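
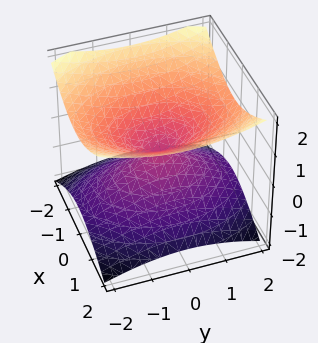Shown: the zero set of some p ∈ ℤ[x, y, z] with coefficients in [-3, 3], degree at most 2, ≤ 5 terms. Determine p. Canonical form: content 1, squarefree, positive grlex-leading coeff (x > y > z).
deg p = 2. Two nappes meeting at a single point; a quadric.
Symmetries: it's symmetric under z → −z, forcing even powers of z; it's symmetric under y → −y, forcing even powers of y; mirror symmetry x ↦ −x ⇒ only even powers of x.
Checking where it meets the axes: it crosses the x-axis at the gridline x = 0; it crosses the y-axis at the gridline y = 0.
Matching integer coefficients to the picture gives p.

2*x^2 + y^2 - 3*z^2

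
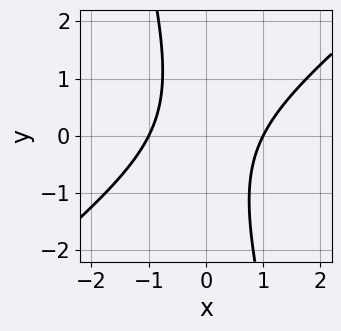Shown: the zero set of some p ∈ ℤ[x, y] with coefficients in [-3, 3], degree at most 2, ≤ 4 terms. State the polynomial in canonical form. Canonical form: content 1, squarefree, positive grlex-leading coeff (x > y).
3*x^2 - 3*x*y - y^2 - 3

1. Degree: no degree-1 curve has this shape, so deg p = 2.
2. Observable constraints: among the integer gridlines, it crosses the x-axis at x ∈ {-1, 1}; it misses every integer gridline on the y-axis.
3. Assembling these constraints gives the stated polynomial.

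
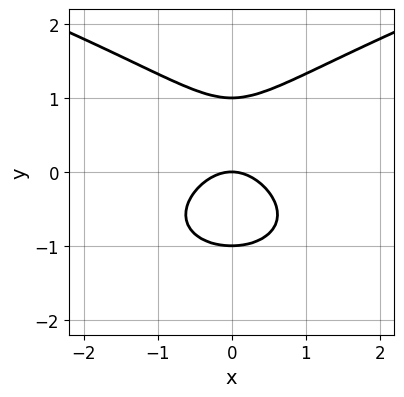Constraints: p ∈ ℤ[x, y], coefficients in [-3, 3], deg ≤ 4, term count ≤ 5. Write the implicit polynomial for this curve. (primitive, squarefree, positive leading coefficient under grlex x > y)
First, deg p = 3.
Next, symmetries: mirror symmetry x ↦ −x ⇒ only even powers of x.
Then, from the axis intercepts and sections: one x-axis crossing is at x = 0; among the integer gridlines, it crosses the y-axis at y ∈ {-1, 0, 1}.
Finally, together with the visible shape, these determine p as stated.

y^3 - x^2 - y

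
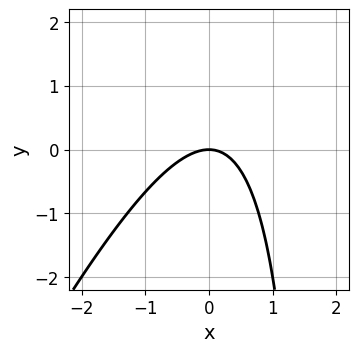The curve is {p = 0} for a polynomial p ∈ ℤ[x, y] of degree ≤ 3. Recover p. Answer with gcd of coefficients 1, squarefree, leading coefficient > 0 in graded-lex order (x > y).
2*x^2 - x*y + 2*y

First, degree: no degree-1 curve has this shape, so deg p = 2.
Then, against the integer gridlines: one x-axis crossing is at x = 0; one y-axis crossing is at y = 0.
Finally, the integer polynomial consistent with all of this is the stated p.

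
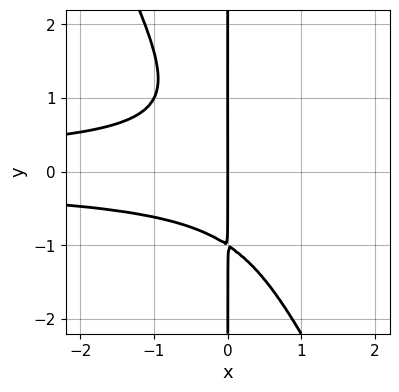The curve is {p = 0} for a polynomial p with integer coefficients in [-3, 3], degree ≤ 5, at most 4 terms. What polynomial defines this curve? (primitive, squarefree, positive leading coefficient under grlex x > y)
(a) deg p = 4. A generic line meets the curve in up to 4 points.
(b) From the axis intercepts and sections: it crosses the x-axis at the gridline x = 0; the visible y-axis segment lies entirely on the curve.
(c) The integer polynomial consistent with all of this is the stated p.

2*x^2*y^2 + x*y^3 + x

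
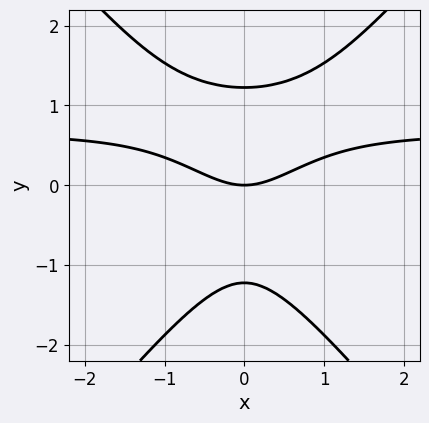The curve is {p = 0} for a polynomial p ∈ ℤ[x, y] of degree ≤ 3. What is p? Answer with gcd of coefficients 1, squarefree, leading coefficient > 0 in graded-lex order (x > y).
3*x^2*y - 2*y^3 - 2*x^2 + 3*y

(a) Degree: the shape is more complex than any degree-2 curve, so deg p = 3.
(b) Symmetries: mirror symmetry x ↦ −x ⇒ only even powers of x.
(c) Against the integer gridlines: it crosses the y-axis at the gridline y = 0; one x-axis crossing is at x = 0.
(d) Together with the visible shape, these determine p as stated.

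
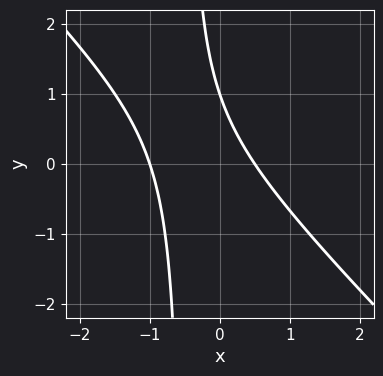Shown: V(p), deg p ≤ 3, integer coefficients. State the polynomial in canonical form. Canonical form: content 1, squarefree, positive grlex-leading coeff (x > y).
2*x^2 + 2*x*y + x + y - 1

First, deg p = 2.
Then, against the integer gridlines: it meets the x-axis at x = -1 (among the integer gridlines); it meets the y-axis at y = 1 (among the integer gridlines).
Finally, these observations pin down the coefficients.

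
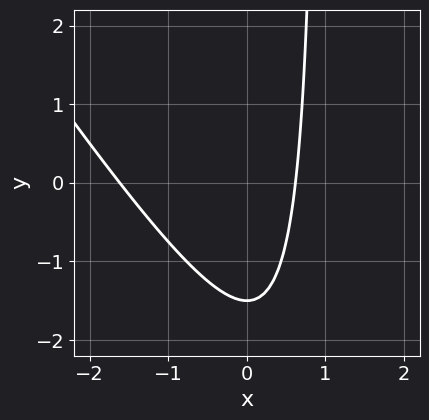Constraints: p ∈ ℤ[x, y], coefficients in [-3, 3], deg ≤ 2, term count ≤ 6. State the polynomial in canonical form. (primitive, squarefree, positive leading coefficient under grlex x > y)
(a) Degree: no degree-1 curve has this shape, so deg p = 2.
(b) The integer polynomial consistent with all of this is the stated p.

3*x^2 + 2*x*y + 3*x - 2*y - 3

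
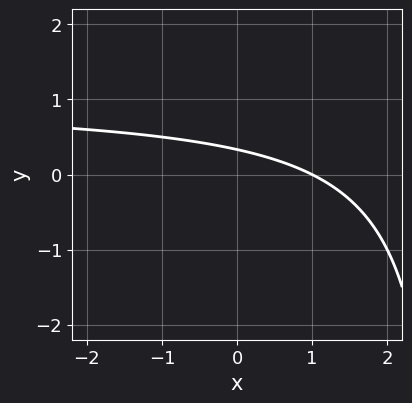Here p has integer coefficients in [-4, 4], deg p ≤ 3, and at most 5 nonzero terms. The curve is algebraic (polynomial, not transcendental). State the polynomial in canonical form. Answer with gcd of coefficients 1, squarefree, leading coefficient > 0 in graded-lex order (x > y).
x*y - x - 3*y + 1

First, degree: a generic line meets the curve in up to 2 points, so deg p = 2.
Next, against the integer gridlines: it meets the x-axis at x = 1 (among the integer gridlines).
Finally, these observations pin down the coefficients.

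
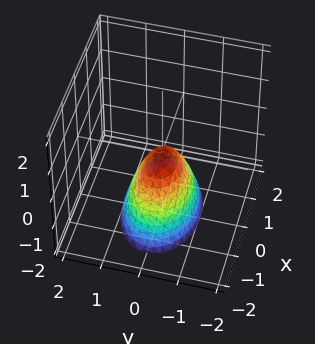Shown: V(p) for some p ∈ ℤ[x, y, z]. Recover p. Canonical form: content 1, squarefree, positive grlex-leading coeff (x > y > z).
x^2 + 2*y^2 + z

(a) The degree is 2 — a single bowl opening along one axis; a quadric.
(b) Symmetries: it's symmetric under y → −y, forcing even powers of y; it's symmetric under x → −x, forcing even powers of x.
(c) Reading off the gridlines: one x-axis crossing is at x = 0; one y-axis crossing is at y = 0; it meets the z-axis at z = 0 (among the integer gridlines).
(d) Matching integer coefficients to the picture gives p.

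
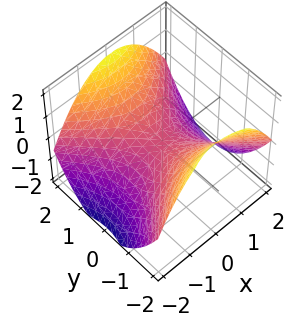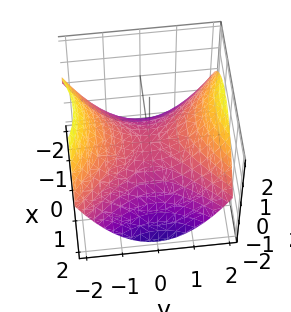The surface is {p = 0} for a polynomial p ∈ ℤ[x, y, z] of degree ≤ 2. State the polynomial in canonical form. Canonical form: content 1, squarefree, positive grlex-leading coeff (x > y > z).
x^2 - y^2 + 2*z

1. The degree is 2 — a hyperbolic paraboloid; a quadric.
2. Symmetries: it's symmetric under y → −y, forcing even powers of y; the x ↦ −x reflection is a symmetry, so x appears only in even powers.
3. Reading off the gridlines: one x-axis crossing is at x = 0; it crosses the z-axis at the gridline z = 0.
4. Solving for integer coefficients yields p as stated.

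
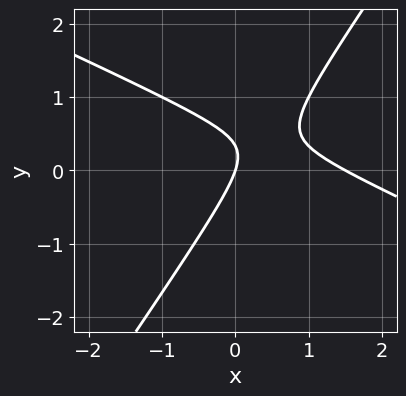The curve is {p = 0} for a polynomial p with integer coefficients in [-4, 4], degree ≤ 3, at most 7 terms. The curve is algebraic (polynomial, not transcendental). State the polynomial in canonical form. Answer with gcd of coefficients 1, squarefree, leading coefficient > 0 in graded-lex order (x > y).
2*x^2 + 3*x*y - 3*y^2 - 3*x + y

Degree: the shape is more complex than any degree-1 curve, so deg p = 2.
From the visible intercepts: it meets the y-axis at y = 0 (among the integer gridlines); one x-axis crossing is at x = 0.
Together with the visible shape, these determine p as stated.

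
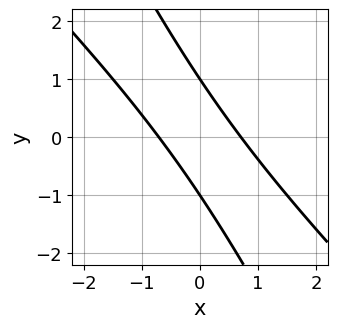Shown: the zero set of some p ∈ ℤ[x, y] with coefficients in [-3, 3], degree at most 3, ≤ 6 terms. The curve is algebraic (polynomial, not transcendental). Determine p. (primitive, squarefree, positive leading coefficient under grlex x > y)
2*x^2 + 3*x*y + y^2 - 1

1. Degree: no degree-1 curve has this shape, so deg p = 2.
2. From the visible intercepts: among the integer gridlines, it crosses the y-axis at y ∈ {-1, 1}.
3. These observations pin down the coefficients.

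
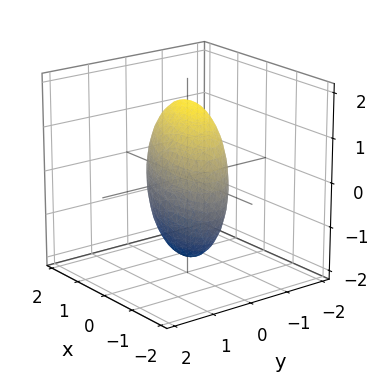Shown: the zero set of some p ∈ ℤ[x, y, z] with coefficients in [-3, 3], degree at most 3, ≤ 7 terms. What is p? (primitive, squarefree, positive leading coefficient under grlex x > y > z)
Degree: a generic line meets the surface in up to 2 points, so deg p = 2.
The integer polynomial consistent with all of this is the stated p.

x^2 + 2*x*y + 3*y^2 + y*z + z^2 - 2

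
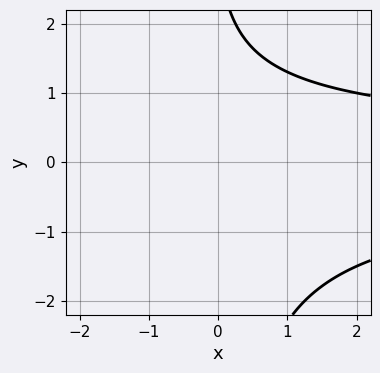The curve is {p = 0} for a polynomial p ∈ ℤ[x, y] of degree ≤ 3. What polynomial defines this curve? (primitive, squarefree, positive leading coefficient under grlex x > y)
x*y^2 + y - 3

(a) The degree is 3 — a generic line meets the curve in up to 3 points.
(b) Checking where it meets the axes: no y-intercept at any integer in the box; no x-intercept at any integer in the box.
(c) Putting this together gives p.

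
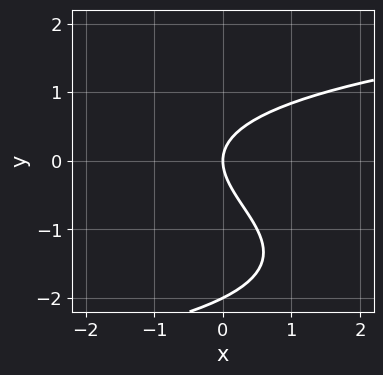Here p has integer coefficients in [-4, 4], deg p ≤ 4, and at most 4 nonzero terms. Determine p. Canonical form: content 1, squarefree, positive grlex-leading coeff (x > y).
First, the degree is 3 — no degree-2 curve has this shape.
Next, from the axis intercepts and sections: it crosses the x-axis at the gridline x = 0; the y-axis gridline crossings are at y ∈ {-2, 0}.
Finally, the integer polynomial consistent with all of this is the stated p.

y^3 + 2*y^2 - 2*x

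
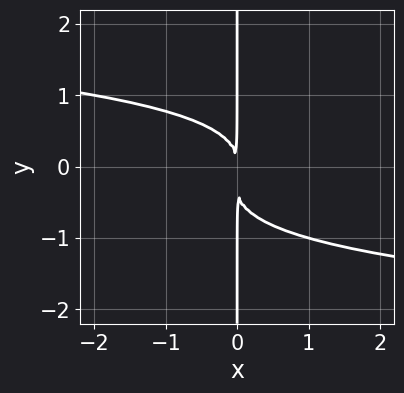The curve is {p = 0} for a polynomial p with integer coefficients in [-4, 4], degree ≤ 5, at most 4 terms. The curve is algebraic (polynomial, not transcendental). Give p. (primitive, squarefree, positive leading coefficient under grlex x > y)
3*x*y^3 + x*y^2 + 2*x^2

The degree is 4 — no degree-3 curve has this shape.
Checking where it meets the axes: the visible y-axis segment lies entirely on the curve.
Assembling these constraints gives the stated polynomial.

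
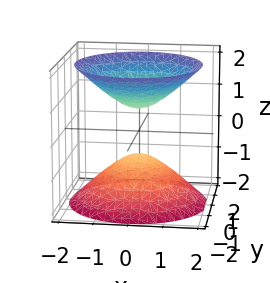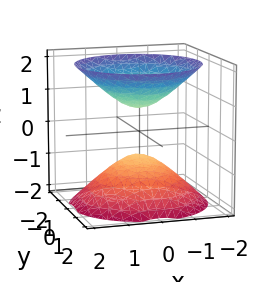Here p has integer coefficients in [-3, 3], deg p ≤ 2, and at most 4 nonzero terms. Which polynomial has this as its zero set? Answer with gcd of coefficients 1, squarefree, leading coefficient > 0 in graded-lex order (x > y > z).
2*x^2 + 2*y^2 - 2*z^2 + 1

The picture has 2 separate pieces.
The degree is 2 — two separate bowl-shaped sheets opening away from each other; a quadric.
Symmetries: rotational symmetry about the z-axis ⇒ p depends on x, y only through x² + y²; the z ↦ −z reflection is a symmetry, so z appears only in even powers.
Observable constraints: the surface avoids every integer y-axis point in the box; a circular section at z = 2 has radius between 1 and 2; the surface avoids every integer x-axis point in the box.
Putting this together gives p.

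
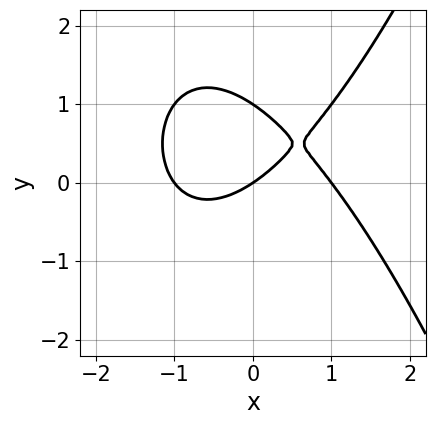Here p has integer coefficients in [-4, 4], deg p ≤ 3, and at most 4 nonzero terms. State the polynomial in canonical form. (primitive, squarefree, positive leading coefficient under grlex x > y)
2*x^3 - 3*y^2 - 2*x + 3*y

1. The degree is 3 — no degree-2 curve has this shape.
2. Reading off the gridlines: among the integer gridlines, it crosses the y-axis at y ∈ {0, 1}; among the integer gridlines, it crosses the x-axis at x ∈ {-1, 0, 1}.
3. Putting this together gives p.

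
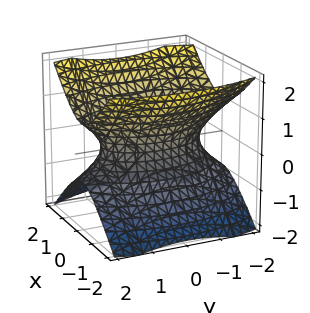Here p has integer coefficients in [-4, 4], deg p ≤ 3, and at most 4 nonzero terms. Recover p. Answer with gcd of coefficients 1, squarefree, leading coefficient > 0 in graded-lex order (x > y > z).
3*x^2 + y^2 - 3*z^2 - 2

1. Degree: one connected sheet with a waist; a quadric, so deg p = 2.
2. Symmetries: the y ↦ −y reflection is a symmetry, so y appears only in even powers; mirror symmetry x ↦ −x ⇒ only even powers of x; it's symmetric under z → −z, forcing even powers of z.
3. Checking where it meets the axes: no z-intercept at any integer in the box.
4. Together with the visible shape, these determine p as stated.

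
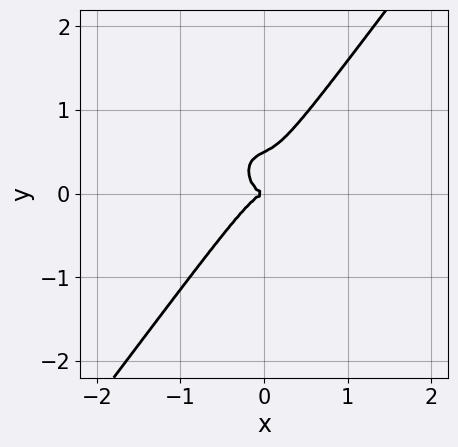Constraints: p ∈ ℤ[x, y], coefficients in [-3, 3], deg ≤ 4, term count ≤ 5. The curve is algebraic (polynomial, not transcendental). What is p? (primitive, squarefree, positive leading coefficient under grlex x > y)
3*x^3 + x*y^2 - 2*y^3 + y^2

First, deg p = 3. A generic line meets the curve in up to 3 points.
Next, from the axis intercepts and sections: it meets the x-axis at x = 0 (among the integer gridlines); it crosses the y-axis at the gridline y = 0.
Finally, fitting integer coefficients to these (and the overall shape) gives p.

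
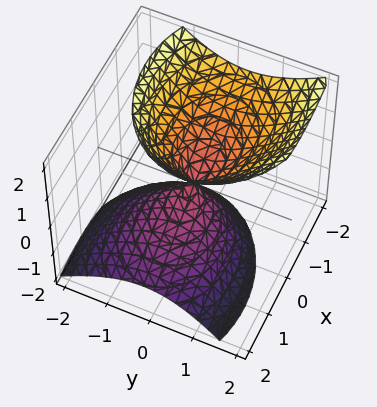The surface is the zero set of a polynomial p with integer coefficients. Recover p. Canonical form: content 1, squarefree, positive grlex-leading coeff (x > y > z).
1. The picture has 2 separate pieces. Treating them together as one polynomial.
2. The degree is 2 — the shape is more complex than any degree-1 surface.
3. From the visible intercepts: it crosses the z-axis at the gridline z = 0; one x-axis crossing is at x = 0; it crosses the y-axis at the gridline y = 0.
4. Fitting integer coefficients to these (and the overall shape) gives p.

2*x^2 + 2*x*z + 3*y^2 - y*z - 2*z^2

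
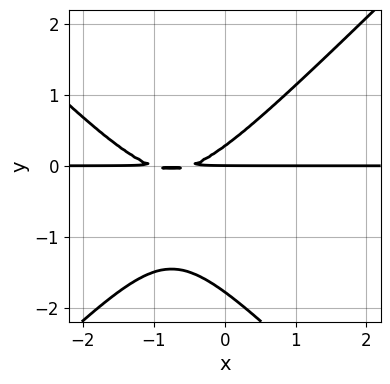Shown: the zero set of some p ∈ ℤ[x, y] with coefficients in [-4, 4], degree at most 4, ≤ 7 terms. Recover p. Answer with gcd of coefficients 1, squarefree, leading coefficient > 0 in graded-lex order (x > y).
1. deg p = 3. The shape is more complex than any degree-2 curve.
2. Against the integer gridlines: it crosses the y-axis at the gridline y = 0; the visible x-axis segment lies entirely on the curve.
3. The integer polynomial consistent with all of this is the stated p.

2*x^2*y - 2*y^3 + 3*x*y - 3*y^2 + y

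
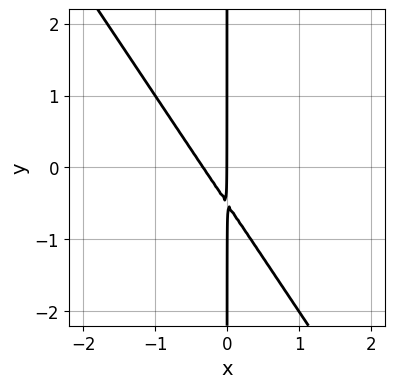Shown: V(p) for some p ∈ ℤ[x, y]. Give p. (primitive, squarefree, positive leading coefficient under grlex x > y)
3*x^2 + 2*x*y + x

1. deg p = 2.
2. Checking where it meets the axes: the visible y-axis segment lies entirely on the curve; it meets the x-axis at x = 0 (among the integer gridlines).
3. Solving for integer coefficients yields p as stated.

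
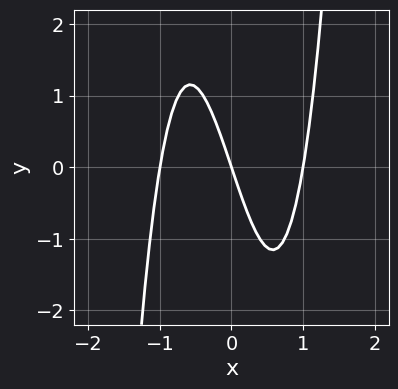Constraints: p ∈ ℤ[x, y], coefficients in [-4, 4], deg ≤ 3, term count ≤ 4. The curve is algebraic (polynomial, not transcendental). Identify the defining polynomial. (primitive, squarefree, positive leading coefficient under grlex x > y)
deg p = 3.
From the axis intercepts and sections: among the integer gridlines, it crosses the x-axis at x ∈ {-1, 0, 1}; one y-axis crossing is at y = 0.
Fitting integer coefficients to these (and the overall shape) gives p.

3*x^3 - 3*x - y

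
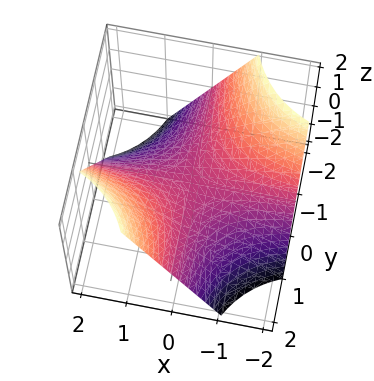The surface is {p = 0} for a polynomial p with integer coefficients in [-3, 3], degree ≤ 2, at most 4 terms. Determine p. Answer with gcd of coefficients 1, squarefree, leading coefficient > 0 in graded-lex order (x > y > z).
x*y - z

Degree: a hyperbolic paraboloid; a quadric, so deg p = 2.
From the axis intercepts and sections: the visible x-axis segment lies entirely on the surface; it crosses the z-axis at the gridline z = 0; every point of the y-axis in the box is on the surface.
Matching integer coefficients to the picture gives p.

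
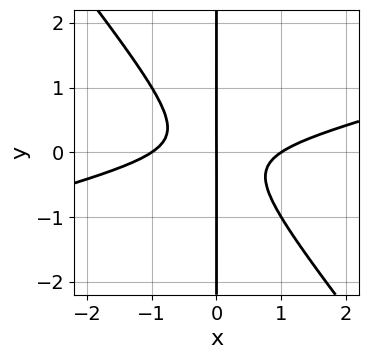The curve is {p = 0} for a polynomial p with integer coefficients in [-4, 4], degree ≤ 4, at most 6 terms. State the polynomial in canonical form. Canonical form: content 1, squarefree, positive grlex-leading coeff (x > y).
x^3 - 3*x^2*y - 3*x*y^2 - x

(a) Degree: the shape is more complex than any degree-2 curve, so deg p = 3.
(b) Checking where it meets the axes: the visible y-axis segment lies entirely on the curve; the x-axis gridline crossings are at x ∈ {-1, 0, 1}.
(c) Matching integer coefficients to the picture gives p.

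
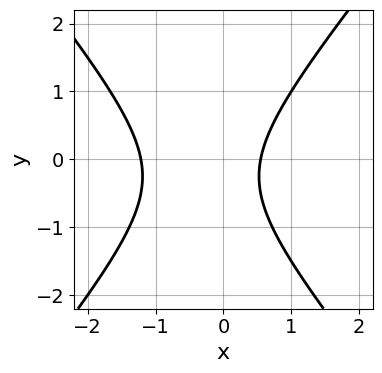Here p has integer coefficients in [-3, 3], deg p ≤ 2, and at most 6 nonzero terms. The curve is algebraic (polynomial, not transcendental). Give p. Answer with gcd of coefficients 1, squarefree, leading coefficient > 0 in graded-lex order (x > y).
3*x^2 - 2*y^2 + 2*x - y - 2

First, the degree is 2 — a generic line meets the curve in up to 2 points.
Next, against the integer gridlines: the curve avoids every integer y-axis point in the box.
Finally, fitting integer coefficients to these (and the overall shape) gives p.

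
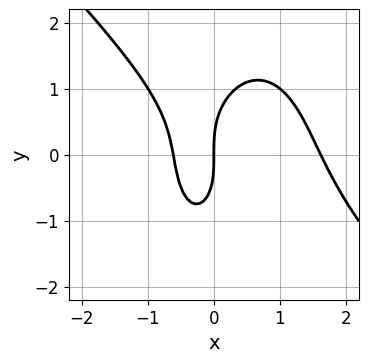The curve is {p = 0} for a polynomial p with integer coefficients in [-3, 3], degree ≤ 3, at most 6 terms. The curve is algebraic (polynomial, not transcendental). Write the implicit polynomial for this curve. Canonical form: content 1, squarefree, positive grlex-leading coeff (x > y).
First, the degree is 3 — the shape is more complex than any degree-2 curve.
Next, reading off the gridlines: one y-axis crossing is at y = 0; one x-axis crossing is at x = 0.
Finally, these observations pin down the coefficients.

3*x^3 + 2*x^2*y + y^3 - 3*x^2 - 3*x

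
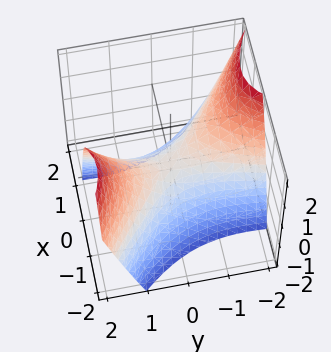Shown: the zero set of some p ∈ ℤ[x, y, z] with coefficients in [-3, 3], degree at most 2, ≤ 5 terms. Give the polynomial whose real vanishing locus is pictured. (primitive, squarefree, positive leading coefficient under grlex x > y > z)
(a) Degree: no degree-1 surface has this shape, so deg p = 2.
(b) From the visible intercepts: it crosses the y-axis at the gridline y = 0; one x-axis crossing is at x = 0; one z-axis crossing is at z = 0.
(c) Assembling these constraints gives the stated polynomial.

3*x^2 + 3*x*y - y^2 + 3*z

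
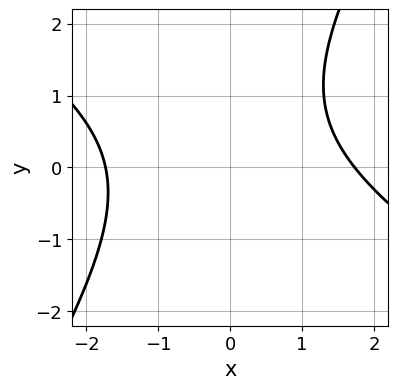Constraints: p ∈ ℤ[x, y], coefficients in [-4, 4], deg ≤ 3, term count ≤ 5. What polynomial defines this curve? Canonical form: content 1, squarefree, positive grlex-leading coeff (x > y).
deg p = 2.
From the visible intercepts: the curve avoids every integer y-axis point in the box.
Solving for integer coefficients yields p as stated.

x^2 + x*y - y^2 + y - 3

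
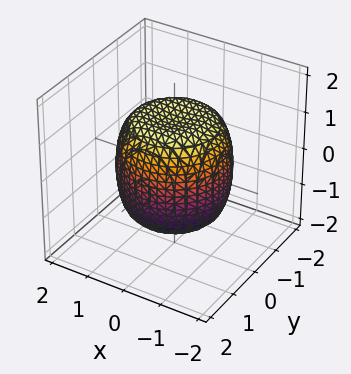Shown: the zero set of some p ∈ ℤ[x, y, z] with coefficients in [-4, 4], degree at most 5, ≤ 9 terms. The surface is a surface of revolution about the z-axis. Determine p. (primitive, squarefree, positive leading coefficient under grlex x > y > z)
Degree: a generic line meets the surface in up to 4 points, so deg p = 4.
Symmetry: the z-axis is an axis of rotation, so x and y enter only as x² + y².
Checking where it meets the axes: a circular section at z = -1 has radius between 1 and 2.
These observations pin down the coefficients.

2*x^4 + 4*x^2*y^2 + 2*y^4 - 2*x^2 - 2*y^2 + 2*z^2 - 3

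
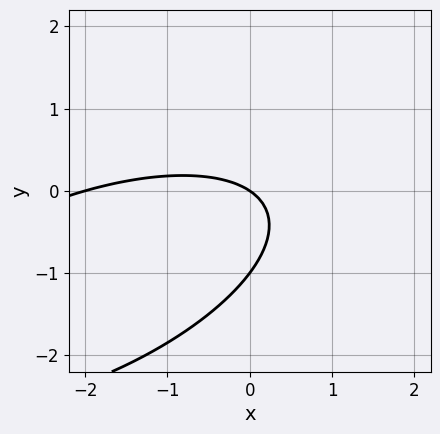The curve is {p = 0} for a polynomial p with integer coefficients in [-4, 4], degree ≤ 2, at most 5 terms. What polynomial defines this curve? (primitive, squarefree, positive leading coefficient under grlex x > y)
x^2 - 2*x*y + 3*y^2 + 2*x + 3*y

Degree: the shape is more complex than any degree-1 curve, so deg p = 2.
From the axis intercepts and sections: among the integer gridlines, it crosses the x-axis at x ∈ {-2, 0}; among the integer gridlines, it crosses the y-axis at y ∈ {-1, 0}.
The integer polynomial consistent with all of this is the stated p.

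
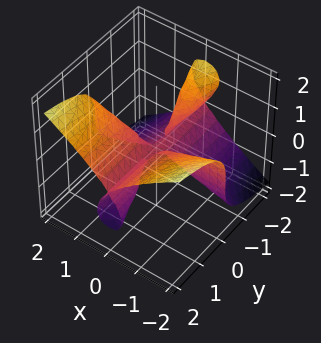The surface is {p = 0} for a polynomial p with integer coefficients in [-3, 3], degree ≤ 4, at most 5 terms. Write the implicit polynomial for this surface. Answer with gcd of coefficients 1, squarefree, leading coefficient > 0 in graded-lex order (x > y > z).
3*x^2*y - 2*y*z^2 - 3*z^3

I count 3 distinct pieces.
Degree: no degree-2 surface has this shape, so deg p = 3.
Observable constraints: it crosses the z-axis at the gridline z = 0; every point of the y-axis in the box is on the surface; the visible x-axis segment lies entirely on the surface.
Solving for integer coefficients yields p as stated.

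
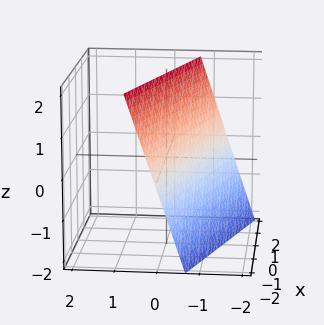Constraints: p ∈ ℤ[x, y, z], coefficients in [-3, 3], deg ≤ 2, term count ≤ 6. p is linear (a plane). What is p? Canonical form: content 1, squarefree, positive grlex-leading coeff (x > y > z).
x + 3*y - z + 2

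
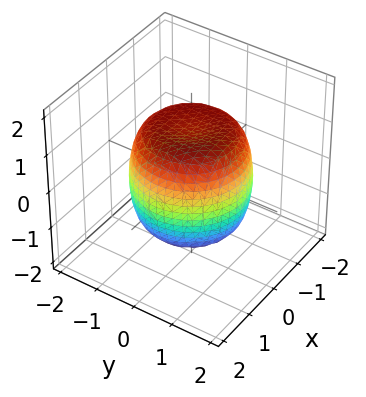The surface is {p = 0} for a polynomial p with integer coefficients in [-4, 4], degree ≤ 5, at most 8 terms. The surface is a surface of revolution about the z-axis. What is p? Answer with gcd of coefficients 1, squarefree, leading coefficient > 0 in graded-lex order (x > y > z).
First, the degree is 4 — no degree-3 surface has this shape.
Next, symmetries: every cross-section ⟂ z is a circle, so x, y appear only via x² + y².
Then, from the axis intercepts and sections: a circular section at z = -1 has radius between 1 and 2.
Finally, fitting integer coefficients to these (and the overall shape) gives p.

2*x^4 + 4*x^2*y^2 + 2*y^4 - 2*x^2 - 2*y^2 + 2*z^2 - 3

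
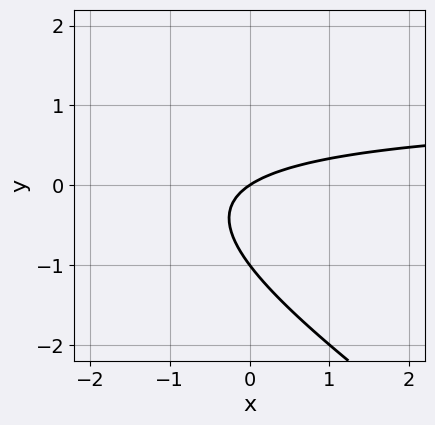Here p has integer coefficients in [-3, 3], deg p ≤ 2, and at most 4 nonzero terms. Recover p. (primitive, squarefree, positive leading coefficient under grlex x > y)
2*x*y + 3*y^2 - 2*x + 3*y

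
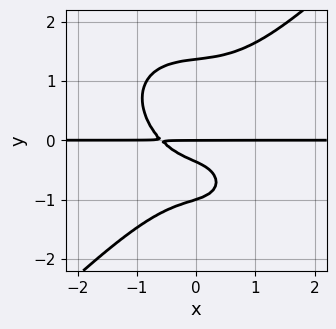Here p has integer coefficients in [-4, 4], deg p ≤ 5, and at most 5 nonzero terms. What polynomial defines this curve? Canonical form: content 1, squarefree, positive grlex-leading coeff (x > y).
First, deg p = 4.
Next, against the integer gridlines: the visible x-axis segment lies entirely on the curve; among the integer gridlines, it crosses the y-axis at y ∈ {-1, 0}.
Finally, together with the visible shape, these determine p as stated.

2*x^3*y - 2*y^4 + x*y + 3*y^2 + y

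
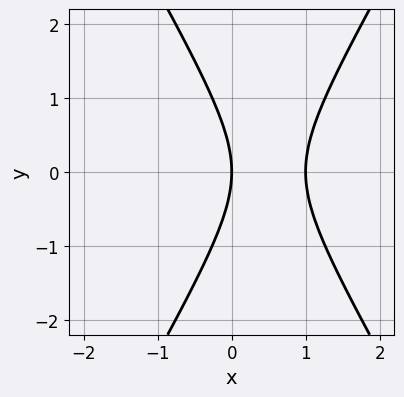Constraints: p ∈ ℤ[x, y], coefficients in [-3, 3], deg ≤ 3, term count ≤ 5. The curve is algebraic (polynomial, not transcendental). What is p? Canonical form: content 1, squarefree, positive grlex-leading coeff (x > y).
3*x^2 - y^2 - 3*x

(a) The degree is 2 — the shape is more complex than any degree-1 curve.
(b) Symmetries: mirror symmetry y ↦ −y ⇒ only even powers of y.
(c) From the visible intercepts: it meets the y-axis at y = 0 (among the integer gridlines); among the integer gridlines, it crosses the x-axis at x ∈ {0, 1}.
(d) Together with the visible shape, these determine p as stated.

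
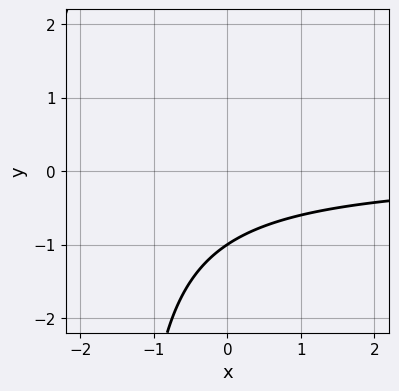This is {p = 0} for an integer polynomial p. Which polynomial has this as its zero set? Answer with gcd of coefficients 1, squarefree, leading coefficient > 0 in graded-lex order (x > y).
2*x*y + 3*y + 3

The degree is 2 — no degree-1 curve has this shape.
From the axis intercepts and sections: no x-intercept at any integer in the box; one y-axis crossing is at y = -1.
The integer polynomial consistent with all of this is the stated p.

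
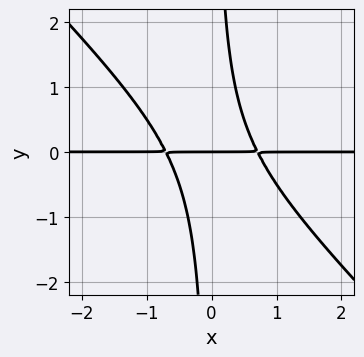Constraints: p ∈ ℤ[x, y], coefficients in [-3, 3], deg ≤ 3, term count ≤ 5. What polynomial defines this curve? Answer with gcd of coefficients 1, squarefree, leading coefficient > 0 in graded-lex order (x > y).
2*x^2*y + 2*x*y^2 - y

The degree is 3 — no degree-2 curve has this shape.
Against the integer gridlines: every point of the x-axis in the box is on the curve; it meets the y-axis at y = 0 (among the integer gridlines).
The integer polynomial consistent with all of this is the stated p.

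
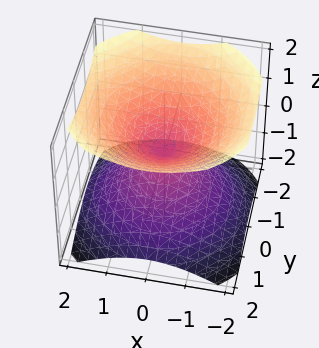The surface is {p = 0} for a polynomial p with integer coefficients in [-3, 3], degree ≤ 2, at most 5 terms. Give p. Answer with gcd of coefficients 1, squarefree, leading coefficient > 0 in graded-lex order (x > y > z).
2*x^2 + 2*y^2 - 3*z^2

First, there are 2 components. They look like related sheets of one shape, so recover p as a whole.
Then, the degree is 2 — a double cone through the origin; a quadric.
Next, symmetries: rotational symmetry about the z-axis ⇒ p depends on x, y only through x² + y²; it's symmetric under z → −z, forcing even powers of z.
Then, against the integer gridlines: it crosses the z-axis at the gridline z = 0; it crosses the y-axis at the gridline y = 0.
Finally, solving for integer coefficients yields p as stated.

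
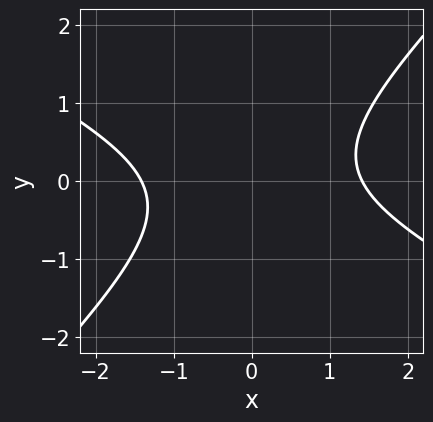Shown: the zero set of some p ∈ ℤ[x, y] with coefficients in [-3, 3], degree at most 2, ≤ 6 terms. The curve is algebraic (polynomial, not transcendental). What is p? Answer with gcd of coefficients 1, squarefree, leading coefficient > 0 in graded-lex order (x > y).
x^2 + x*y - 2*y^2 - 2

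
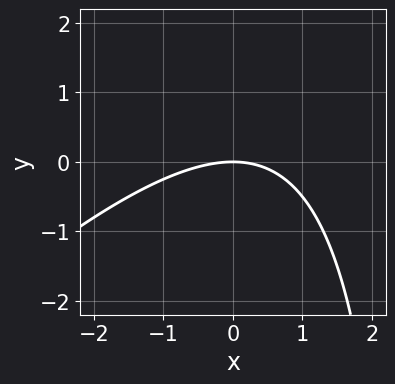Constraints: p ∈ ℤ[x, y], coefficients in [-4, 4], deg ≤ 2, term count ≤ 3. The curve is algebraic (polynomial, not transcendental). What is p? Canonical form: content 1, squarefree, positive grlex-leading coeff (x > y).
x^2 - x*y + 3*y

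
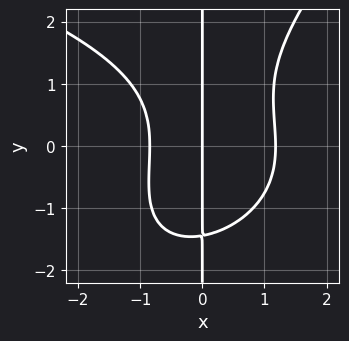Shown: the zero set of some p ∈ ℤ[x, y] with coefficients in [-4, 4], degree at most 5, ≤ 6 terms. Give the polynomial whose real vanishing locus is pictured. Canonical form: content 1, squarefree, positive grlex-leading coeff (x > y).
x^2*y^2 - x*y^3 + 3*x^3 - x^2 - 3*x

Degree: the shape is more complex than any degree-3 curve, so deg p = 4.
Observable constraints: every point of the y-axis in the box is on the curve; it meets the x-axis at x = 0 (among the integer gridlines).
Solving for integer coefficients yields p as stated.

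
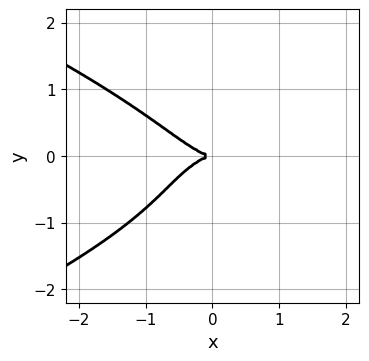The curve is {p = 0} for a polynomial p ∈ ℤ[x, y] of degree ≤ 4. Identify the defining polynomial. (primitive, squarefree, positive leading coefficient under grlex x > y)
3*y^4 + 2*x^3 + 2*y^3 + 3*y^2

(a) Degree: no degree-3 curve has this shape, so deg p = 4.
(b) From the visible intercepts: one x-axis crossing is at x = 0; it crosses the y-axis at the gridline y = 0.
(c) Solving for integer coefficients yields p as stated.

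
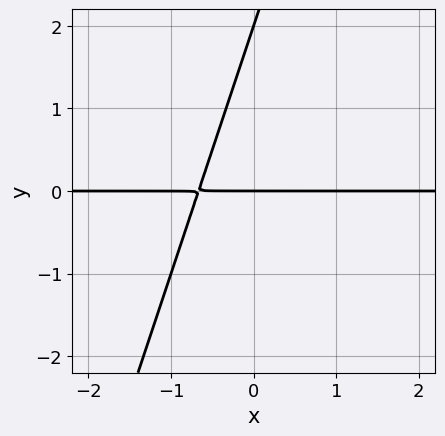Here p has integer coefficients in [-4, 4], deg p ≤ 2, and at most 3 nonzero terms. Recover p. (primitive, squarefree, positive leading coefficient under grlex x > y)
(a) deg p = 2.
(b) From the axis intercepts and sections: among the integer gridlines, it crosses the y-axis at y ∈ {0, 2}; every point of the x-axis in the box is on the curve.
(c) The integer polynomial consistent with all of this is the stated p.

3*x*y - y^2 + 2*y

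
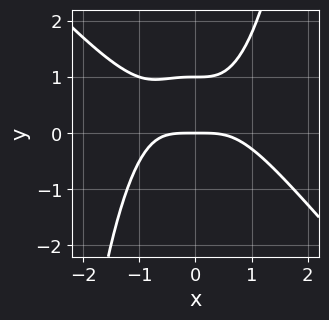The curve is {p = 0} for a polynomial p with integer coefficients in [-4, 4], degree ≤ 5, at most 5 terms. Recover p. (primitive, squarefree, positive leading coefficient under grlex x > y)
x^4 + x^3*y - 2*y^2 + 2*y

1. Degree: a generic line meets the curve in up to 4 points, so deg p = 4.
2. From the visible intercepts: one x-axis crossing is at x = 0; among the integer gridlines, it crosses the y-axis at y ∈ {0, 1}.
3. Putting this together gives p.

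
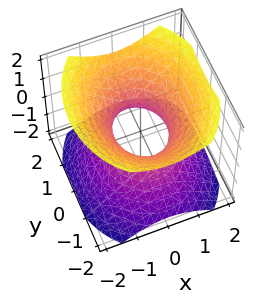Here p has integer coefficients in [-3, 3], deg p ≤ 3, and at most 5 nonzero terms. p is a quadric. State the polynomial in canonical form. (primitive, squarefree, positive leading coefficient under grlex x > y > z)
3*x^2 + 2*y^2 - 3*z^2 - 2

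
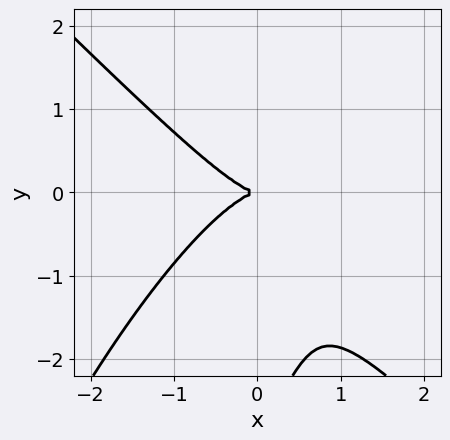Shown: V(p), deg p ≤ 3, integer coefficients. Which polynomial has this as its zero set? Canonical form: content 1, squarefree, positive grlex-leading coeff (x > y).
1. The degree is 3 — a generic line meets the curve in up to 3 points.
2. Reading off the gridlines: it meets the x-axis at x = 0 (among the integer gridlines); it crosses the y-axis at the gridline y = 0.
3. Together with the visible shape, these determine p as stated.

3*x^3 - 2*x*y^2 + y^3 + 3*y^2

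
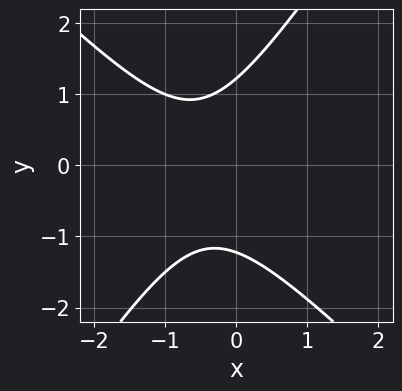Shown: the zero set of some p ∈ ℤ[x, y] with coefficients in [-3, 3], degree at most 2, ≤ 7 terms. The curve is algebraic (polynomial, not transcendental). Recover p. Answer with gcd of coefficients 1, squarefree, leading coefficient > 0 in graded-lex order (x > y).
3*x^2 + x*y - 2*y^2 + 3*x + 3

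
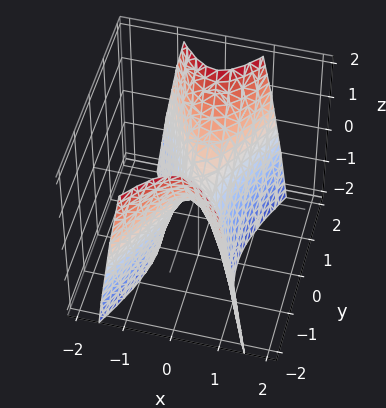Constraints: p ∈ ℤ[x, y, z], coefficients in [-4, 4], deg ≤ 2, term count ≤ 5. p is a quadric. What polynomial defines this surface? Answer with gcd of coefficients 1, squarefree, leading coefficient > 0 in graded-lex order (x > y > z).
First, deg p = 2. A saddle surface; a quadric.
Then, symmetries: mirror symmetry x ↦ −x ⇒ only even powers of x; mirror symmetry y ↦ −y ⇒ only even powers of y.
Then, from the axis intercepts and sections: one y-axis crossing is at y = 0; it meets the z-axis at z = 0 (among the integer gridlines); it crosses the x-axis at the gridline x = 0.
Finally, fitting integer coefficients to these (and the overall shape) gives p.

3*x^2 - y^2 + z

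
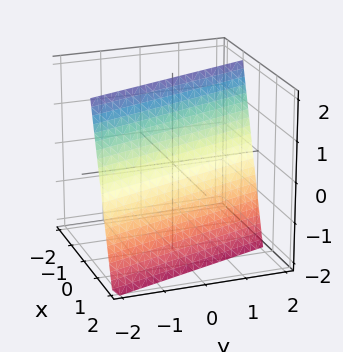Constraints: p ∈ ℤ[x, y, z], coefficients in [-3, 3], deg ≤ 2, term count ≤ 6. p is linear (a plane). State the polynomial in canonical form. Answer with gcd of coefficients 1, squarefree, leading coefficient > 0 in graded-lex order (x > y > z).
3*x + y + z - 2

1. deg p = 1. The surface is flat (a plane).
2. From the visible intercepts: it crosses the y-axis at the gridline y = 2; it meets the z-axis at z = 2 (among the integer gridlines).
3. The integer polynomial consistent with all of this is the stated p.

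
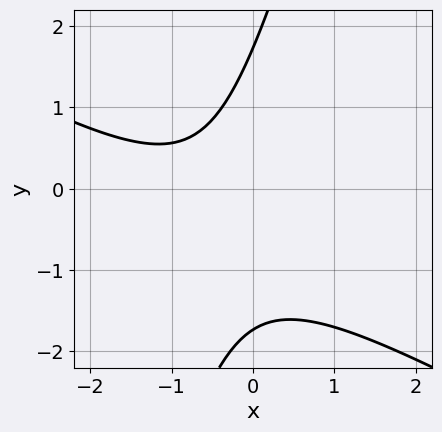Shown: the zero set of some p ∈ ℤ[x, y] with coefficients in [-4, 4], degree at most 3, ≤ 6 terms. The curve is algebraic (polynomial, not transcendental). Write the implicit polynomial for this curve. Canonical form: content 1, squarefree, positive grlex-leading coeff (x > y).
(a) deg p = 2. The shape is more complex than any degree-1 curve.
(b) Reading off the gridlines: no x-intercept at any integer in the box.
(c) Assembling these constraints gives the stated polynomial.

2*x^2 + 3*x*y - y^2 + 3*x + 3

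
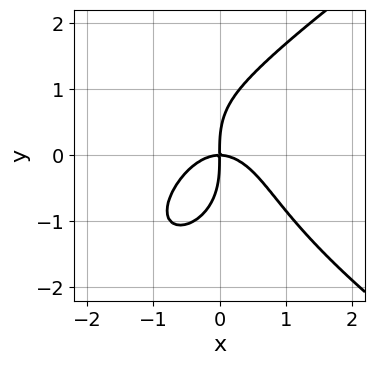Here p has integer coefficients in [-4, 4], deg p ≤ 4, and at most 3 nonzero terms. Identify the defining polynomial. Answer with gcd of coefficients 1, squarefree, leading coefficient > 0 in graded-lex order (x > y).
deg p = 4. No degree-3 curve has this shape.
From the axis intercepts and sections: it meets the x-axis at x = 0 (among the integer gridlines); it meets the y-axis at y = 0 (among the integer gridlines).
These observations pin down the coefficients.

y^4 - 3*x^3 - 3*x*y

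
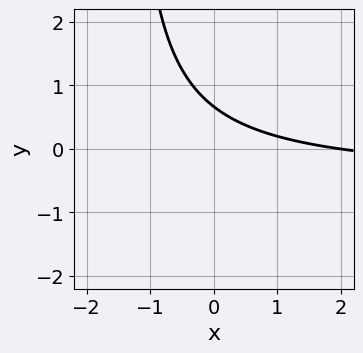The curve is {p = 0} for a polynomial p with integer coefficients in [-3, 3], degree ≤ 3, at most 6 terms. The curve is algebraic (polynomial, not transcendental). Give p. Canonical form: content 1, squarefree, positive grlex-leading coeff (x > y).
1. deg p = 2. No degree-1 curve has this shape.
2. Checking where it meets the axes: one x-axis crossing is at x = 2.
3. Fitting integer coefficients to these (and the overall shape) gives p.

2*x*y + x + 3*y - 2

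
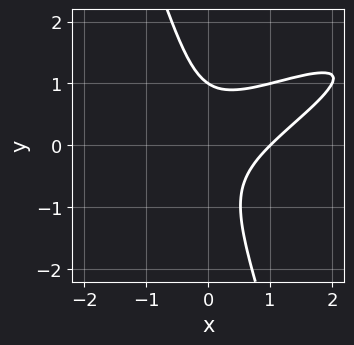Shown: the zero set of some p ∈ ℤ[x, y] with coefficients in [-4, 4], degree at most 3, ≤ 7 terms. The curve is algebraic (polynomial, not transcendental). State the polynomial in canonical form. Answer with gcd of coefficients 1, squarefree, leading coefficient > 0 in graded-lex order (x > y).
x^3 - 3*x^2*y + 2*x*y^2 + y^3 - 1

(a) deg p = 3. The shape is more complex than any degree-2 curve.
(b) Checking where it meets the axes: it crosses the x-axis at the gridline x = 1; it crosses the y-axis at the gridline y = 1.
(c) Solving for integer coefficients yields p as stated.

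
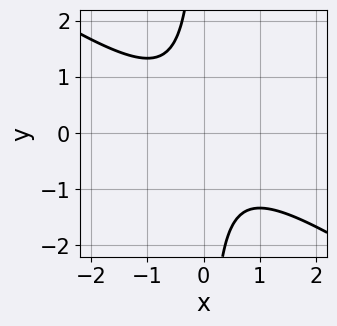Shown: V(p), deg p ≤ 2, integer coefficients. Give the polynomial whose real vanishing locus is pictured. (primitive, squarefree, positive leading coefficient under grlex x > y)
2*x^2 + 3*x*y + 2

deg p = 2. The shape is more complex than any degree-1 curve.
From the axis intercepts and sections: it misses every integer gridline on the x-axis; it misses every integer gridline on the y-axis.
Solving for integer coefficients yields p as stated.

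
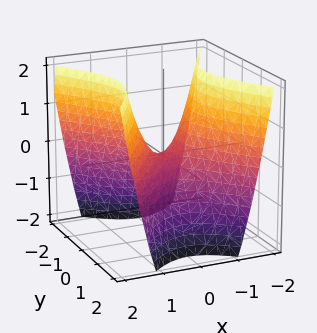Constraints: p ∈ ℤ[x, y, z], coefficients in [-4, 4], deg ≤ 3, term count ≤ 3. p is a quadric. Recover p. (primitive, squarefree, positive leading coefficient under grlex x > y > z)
First, the degree is 2 — a saddle surface; a quadric.
Then, symmetries: it's symmetric under y → −y, forcing even powers of y; the x ↦ −x reflection is a symmetry, so x appears only in even powers.
Then, against the integer gridlines: it crosses the x-axis at the gridline x = 0; one y-axis crossing is at y = 0; one z-axis crossing is at z = 0.
Finally, putting this together gives p.

3*x^2 - 2*y^2 - 2*z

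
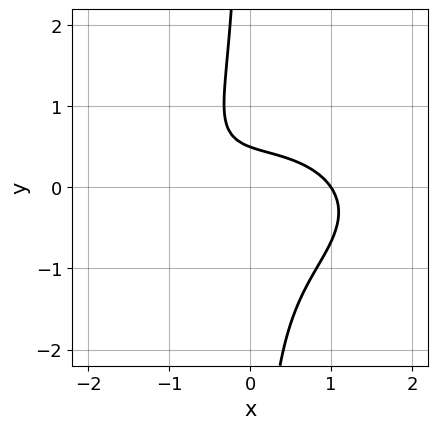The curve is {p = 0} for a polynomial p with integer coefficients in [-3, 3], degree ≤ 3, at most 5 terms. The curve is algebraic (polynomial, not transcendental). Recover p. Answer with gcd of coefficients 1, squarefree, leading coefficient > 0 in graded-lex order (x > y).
deg p = 3.
Against the integer gridlines: it crosses the x-axis at the gridline x = 1.
Fitting integer coefficients to these (and the overall shape) gives p.

x^3 + 3*x*y^2 + 2*y - 1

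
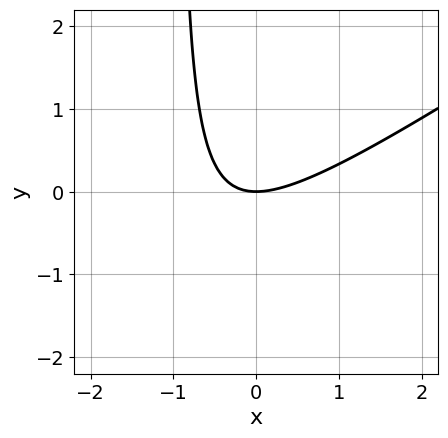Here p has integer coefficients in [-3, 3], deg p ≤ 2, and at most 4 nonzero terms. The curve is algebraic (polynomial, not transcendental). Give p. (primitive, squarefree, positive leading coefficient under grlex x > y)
2*x^2 - 3*x*y - 3*y

First, deg p = 2. A generic line meets the curve in up to 2 points.
Next, from the axis intercepts and sections: it crosses the y-axis at the gridline y = 0; it meets the x-axis at x = 0 (among the integer gridlines).
Finally, assembling these constraints gives the stated polynomial.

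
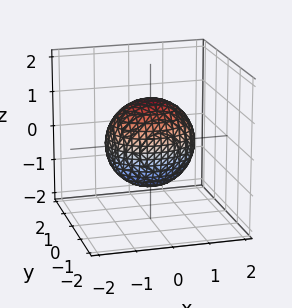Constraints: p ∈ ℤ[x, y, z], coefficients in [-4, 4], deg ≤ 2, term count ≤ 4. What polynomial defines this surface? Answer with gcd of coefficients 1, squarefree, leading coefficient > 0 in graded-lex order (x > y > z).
(a) The degree is 2 — bounded and convex; a quadric.
(b) Symmetries: mirror symmetry z ↦ −z ⇒ only even powers of z; the x ↦ −x reflection is a symmetry, so x appears only in even powers; mirror symmetry y ↦ −y ⇒ only even powers of y.
(c) Reading off the gridlines: among the integer gridlines, it crosses the y-axis at y ∈ {-1, 1}.
(d) The integer polynomial consistent with all of this is the stated p.

2*x^2 + 3*y^2 + 2*z^2 - 3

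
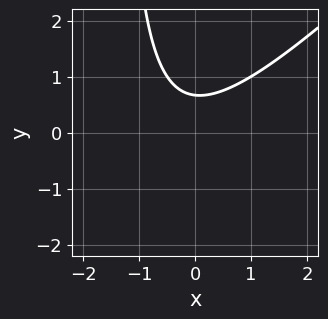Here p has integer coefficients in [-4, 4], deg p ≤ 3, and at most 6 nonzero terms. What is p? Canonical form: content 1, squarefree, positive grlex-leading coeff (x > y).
2*x^2 - 2*x*y + x - 3*y + 2

(a) Degree: no degree-1 curve has this shape, so deg p = 2.
(b) Reading off the gridlines: the curve avoids every integer x-axis point in the box.
(c) Matching integer coefficients to the picture gives p.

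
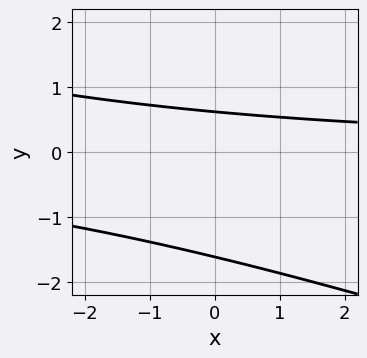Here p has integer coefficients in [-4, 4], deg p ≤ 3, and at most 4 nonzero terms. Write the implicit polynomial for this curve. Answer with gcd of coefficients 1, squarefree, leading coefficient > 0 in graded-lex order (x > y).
First, the degree is 2 — no degree-1 curve has this shape.
Then, against the integer gridlines: it misses every integer gridline on the x-axis.
Finally, together with the visible shape, these determine p as stated.

x*y + 3*y^2 + 3*y - 3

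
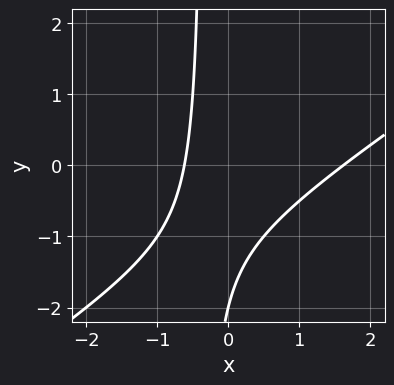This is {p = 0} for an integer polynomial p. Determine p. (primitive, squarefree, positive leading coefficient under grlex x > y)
2*x^2 - 3*x*y - 2*x - y - 2

1. deg p = 2. No degree-1 curve has this shape.
2. Against the integer gridlines: it meets the y-axis at y = -2 (among the integer gridlines).
3. Together with the visible shape, these determine p as stated.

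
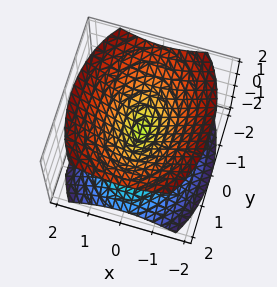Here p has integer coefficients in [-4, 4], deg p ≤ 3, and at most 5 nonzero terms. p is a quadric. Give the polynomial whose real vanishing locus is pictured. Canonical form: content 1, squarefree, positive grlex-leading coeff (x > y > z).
First, I count 2 distinct pieces. Treating them together as one polynomial.
Next, degree: a double cone through the origin; a quadric, so deg p = 2.
Next, symmetries: the y ↦ −y reflection is a symmetry, so y appears only in even powers; it's symmetric under x → −x, forcing even powers of x; the z ↦ −z reflection is a symmetry, so z appears only in even powers.
Next, checking where it meets the axes: it crosses the x-axis at the gridline x = 0; it meets the z-axis at z = 0 (among the integer gridlines); it meets the y-axis at y = 0 (among the integer gridlines).
Finally, together with the visible shape, these determine p as stated.

2*x^2 + y^2 - 2*z^2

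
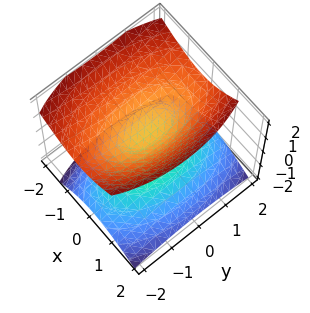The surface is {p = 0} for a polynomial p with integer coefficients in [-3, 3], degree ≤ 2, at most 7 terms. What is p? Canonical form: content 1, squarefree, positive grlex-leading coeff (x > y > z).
3*x^2 + x*z + y^2 - 3*z^2 + 1

First, the picture has 2 separate pieces.
Then, deg p = 2.
Next, reading off the gridlines: it misses every integer gridline on the y-axis; no x-intercept at any integer in the box.
Finally, these observations pin down the coefficients.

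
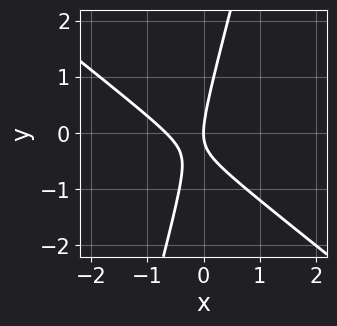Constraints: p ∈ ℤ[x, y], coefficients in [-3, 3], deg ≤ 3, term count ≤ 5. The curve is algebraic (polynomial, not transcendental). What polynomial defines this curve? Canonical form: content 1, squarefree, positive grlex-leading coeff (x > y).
3*x^2 + 3*x*y - y^2 + 2*x

(a) deg p = 2. No degree-1 curve has this shape.
(b) Reading off the gridlines: it crosses the x-axis at the gridline x = 0; it meets the y-axis at y = 0 (among the integer gridlines).
(c) Putting this together gives p.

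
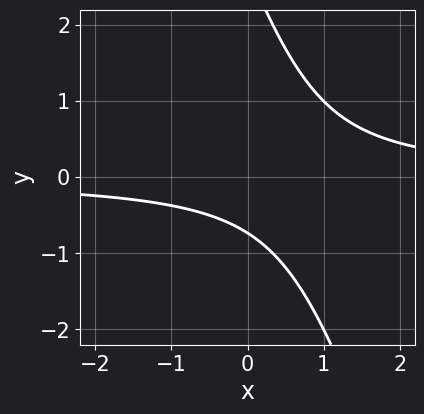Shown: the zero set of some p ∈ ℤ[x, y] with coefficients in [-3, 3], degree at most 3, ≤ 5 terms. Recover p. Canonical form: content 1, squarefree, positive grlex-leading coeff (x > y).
3*x*y + y^2 - 2*y - 2

(a) The degree is 2 — the shape is more complex than any degree-1 curve.
(b) Reading off the gridlines: the curve avoids every integer x-axis point in the box.
(c) The integer polynomial consistent with all of this is the stated p.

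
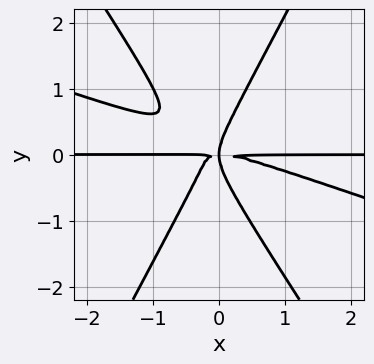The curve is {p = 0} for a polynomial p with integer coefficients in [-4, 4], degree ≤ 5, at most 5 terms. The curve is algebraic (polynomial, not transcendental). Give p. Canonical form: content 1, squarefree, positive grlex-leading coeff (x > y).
(a) Degree: the shape is more complex than any degree-3 curve, so deg p = 4.
(b) Observable constraints: the visible x-axis segment lies entirely on the curve.
(c) Fitting integer coefficients to these (and the overall shape) gives p.

x^3*y + 3*x^2*y^2 - y^4 + x*y^2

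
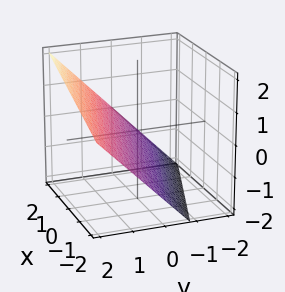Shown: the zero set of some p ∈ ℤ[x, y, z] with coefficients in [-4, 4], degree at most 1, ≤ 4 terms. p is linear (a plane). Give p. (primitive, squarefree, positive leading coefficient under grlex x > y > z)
x + 3*y - 3*z - 2

(a) Degree: every cross-section is a straight line — this is a plane, so deg p = 1.
(b) From the axis intercepts and sections: one x-axis crossing is at x = 2.
(c) Solving for integer coefficients yields p as stated.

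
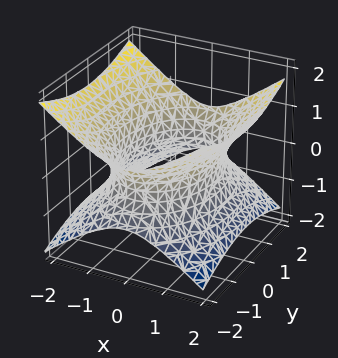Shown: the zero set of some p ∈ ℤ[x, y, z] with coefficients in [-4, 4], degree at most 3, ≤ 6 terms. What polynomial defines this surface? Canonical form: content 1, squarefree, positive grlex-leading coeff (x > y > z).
2*x^2 + y^2 - 3*z^2 - 3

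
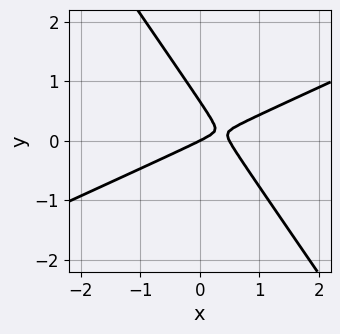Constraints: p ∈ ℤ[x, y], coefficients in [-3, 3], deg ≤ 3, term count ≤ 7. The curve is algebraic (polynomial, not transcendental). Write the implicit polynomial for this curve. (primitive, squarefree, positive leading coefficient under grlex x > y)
2*x^2 - 3*x*y - 3*y^2 - x + 2*y

(a) deg p = 2. A generic line meets the curve in up to 2 points.
(b) Against the integer gridlines: it crosses the y-axis at the gridline y = 0; it crosses the x-axis at the gridline x = 0.
(c) Putting this together gives p.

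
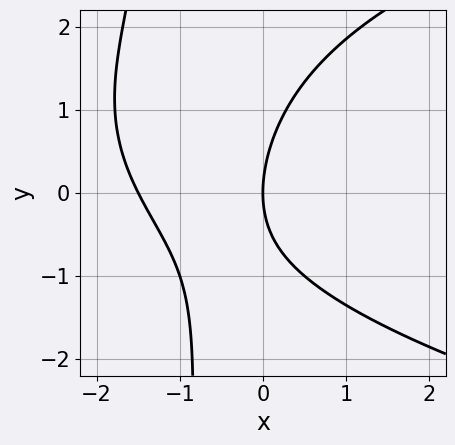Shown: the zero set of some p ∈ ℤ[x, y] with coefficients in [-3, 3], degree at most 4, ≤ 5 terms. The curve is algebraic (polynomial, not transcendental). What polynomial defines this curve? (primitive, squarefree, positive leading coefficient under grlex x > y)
x*y^2 - 2*x^2 - x*y + y^2 - 3*x

(a) deg p = 3.
(b) Reading off the gridlines: one x-axis crossing is at x = 0; it meets the y-axis at y = 0 (among the integer gridlines).
(c) Solving for integer coefficients yields p as stated.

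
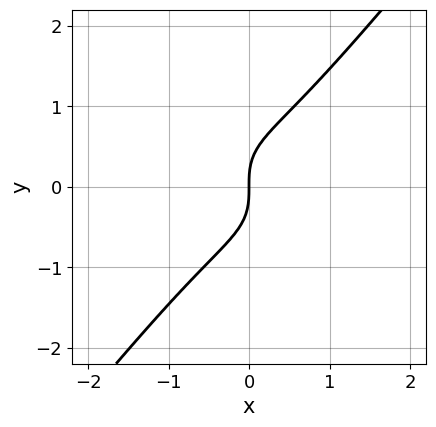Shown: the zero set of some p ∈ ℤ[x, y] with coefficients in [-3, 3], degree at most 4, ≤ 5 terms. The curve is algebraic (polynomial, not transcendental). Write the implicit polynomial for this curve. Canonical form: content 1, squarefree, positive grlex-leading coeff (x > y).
deg p = 3. The shape is more complex than any degree-2 curve.
From the visible intercepts: it meets the y-axis at y = 0 (among the integer gridlines); it meets the x-axis at x = 0 (among the integer gridlines).
Together with the visible shape, these determine p as stated.

2*x^3 + 3*x^2*y - 3*y^3 + 3*x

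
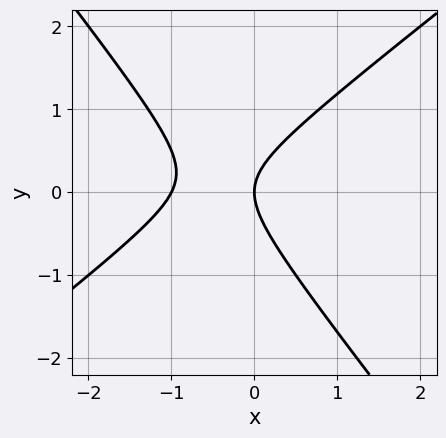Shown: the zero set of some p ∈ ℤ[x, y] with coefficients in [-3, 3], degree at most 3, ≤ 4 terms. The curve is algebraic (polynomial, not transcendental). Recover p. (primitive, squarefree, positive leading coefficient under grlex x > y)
2*x^2 - x*y - 2*y^2 + 2*x

The degree is 2 — no degree-1 curve has this shape.
Observable constraints: among the integer gridlines, it crosses the x-axis at x ∈ {-1, 0}; it meets the y-axis at y = 0 (among the integer gridlines).
Fitting integer coefficients to these (and the overall shape) gives p.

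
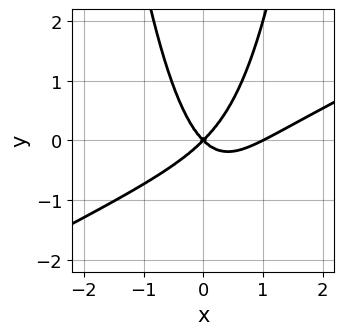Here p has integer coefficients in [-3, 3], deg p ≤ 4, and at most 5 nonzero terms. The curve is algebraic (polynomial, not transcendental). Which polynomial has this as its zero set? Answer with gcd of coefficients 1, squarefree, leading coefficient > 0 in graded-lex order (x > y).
Degree: the shape is more complex than any degree-2 curve, so deg p = 3.
Against the integer gridlines: it crosses the y-axis at the gridline y = 0; among the integer gridlines, it crosses the x-axis at x ∈ {0, 1}.
Matching integer coefficients to the picture gives p.

x^3 - 2*x^2*y - x^2 + y^2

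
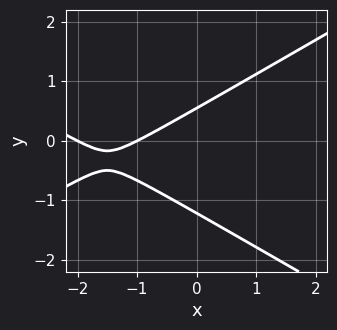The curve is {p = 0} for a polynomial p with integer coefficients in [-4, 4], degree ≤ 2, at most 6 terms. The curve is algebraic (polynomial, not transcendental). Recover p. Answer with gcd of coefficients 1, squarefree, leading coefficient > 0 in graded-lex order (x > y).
x^2 - 3*y^2 + 3*x - 2*y + 2

First, the degree is 2 — the shape is more complex than any degree-1 curve.
Next, checking where it meets the axes: the x-axis gridline crossings are at x ∈ {-2, -1}.
Finally, matching integer coefficients to the picture gives p.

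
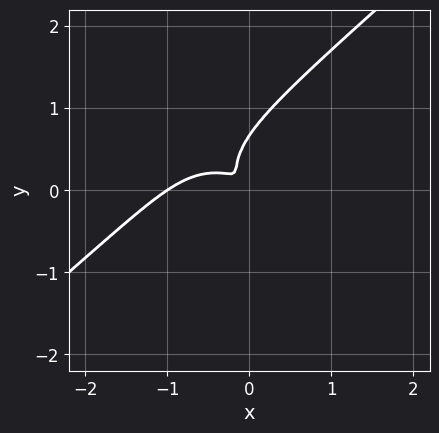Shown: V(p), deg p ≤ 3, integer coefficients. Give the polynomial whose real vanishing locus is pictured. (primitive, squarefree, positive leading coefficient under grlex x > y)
1. deg p = 3. The shape is more complex than any degree-2 curve.
2. From the axis intercepts and sections: one x-axis crossing is at x = -1.
3. Assembling these constraints gives the stated polynomial.

2*x^3 - 3*y^3 + 2*x^2 + 3*x*y + 2*y^2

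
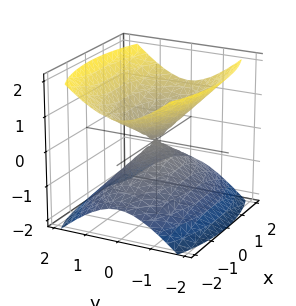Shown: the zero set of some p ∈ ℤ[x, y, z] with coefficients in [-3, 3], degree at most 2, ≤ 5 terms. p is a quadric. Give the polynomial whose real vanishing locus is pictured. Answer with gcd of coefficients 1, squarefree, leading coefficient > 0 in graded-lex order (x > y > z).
1. The picture has 2 separate pieces. Treating them together as one polynomial.
2. deg p = 2. Two nappes meeting at a single point; a quadric.
3. Symmetries: the x ↦ −x reflection is a symmetry, so x appears only in even powers; it's symmetric under y → −y, forcing even powers of y; mirror symmetry z ↦ −z ⇒ only even powers of z.
4. From the visible intercepts: it meets the z-axis at z = 0 (among the integer gridlines); one y-axis crossing is at y = 0.
5. Matching integer coefficients to the picture gives p.

x^2 + 3*y^2 - 3*z^2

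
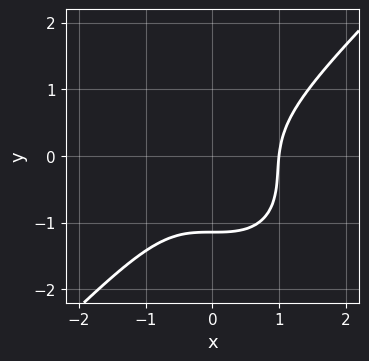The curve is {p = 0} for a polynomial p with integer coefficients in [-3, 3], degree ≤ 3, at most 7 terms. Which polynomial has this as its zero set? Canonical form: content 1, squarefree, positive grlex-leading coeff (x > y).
3*x^3 - 3*y^3 - 2*y^2 - y - 3

First, deg p = 3.
Next, observable constraints: it meets the x-axis at x = 1 (among the integer gridlines).
Finally, solving for integer coefficients yields p as stated.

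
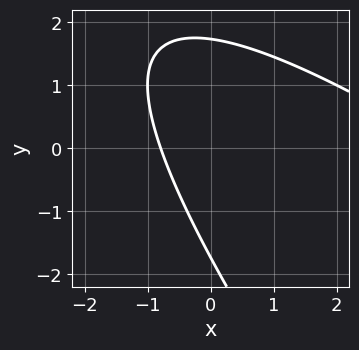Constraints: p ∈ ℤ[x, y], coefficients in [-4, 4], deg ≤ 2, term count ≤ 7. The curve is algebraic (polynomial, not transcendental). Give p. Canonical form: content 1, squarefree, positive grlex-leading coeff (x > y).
x^2 + 2*x*y + y^2 - 3*x - 3

(a) The degree is 2 — no degree-1 curve has this shape.
(b) The integer polynomial consistent with all of this is the stated p.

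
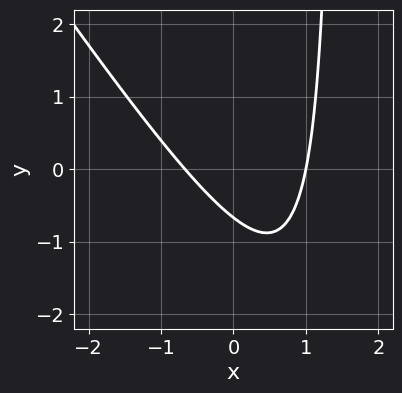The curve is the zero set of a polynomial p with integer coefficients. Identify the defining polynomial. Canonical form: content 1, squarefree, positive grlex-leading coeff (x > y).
3*x^2 + 2*x*y - x - 3*y - 2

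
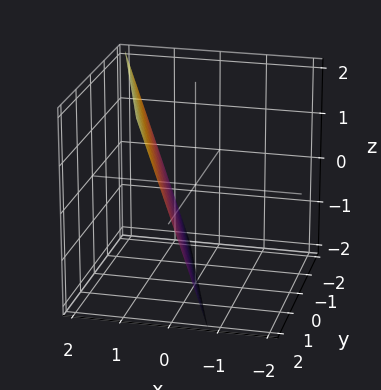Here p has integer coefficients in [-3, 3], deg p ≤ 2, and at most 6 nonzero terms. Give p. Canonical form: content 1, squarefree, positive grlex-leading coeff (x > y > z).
1. The degree is 1 — every cross-section is a straight line — this is a plane.
2. From the visible intercepts: it meets the y-axis at y = 2 (among the integer gridlines); it crosses the z-axis at the gridline z = -2.
3. Assembling these constraints gives the stated polynomial.

3*x + y - z - 2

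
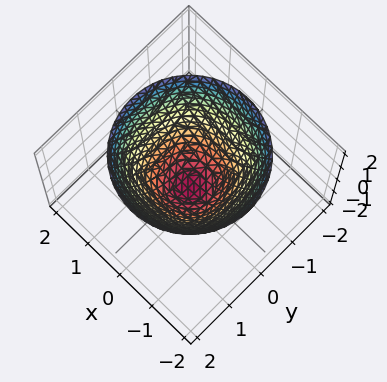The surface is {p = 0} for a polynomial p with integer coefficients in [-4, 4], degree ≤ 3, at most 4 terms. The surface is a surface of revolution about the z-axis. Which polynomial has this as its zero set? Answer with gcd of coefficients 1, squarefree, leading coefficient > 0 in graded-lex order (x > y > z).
(a) The degree is 2 — no degree-1 surface has this shape.
(b) Symmetries: every cross-section ⟂ z is a circle, so x, y appear only via x² + y².
(c) Against the integer gridlines: a circular section at z = 0 has radius between 0 and 1.
(d) Putting this together gives p.

3*x^2 + 3*y^2 - 3*z - 2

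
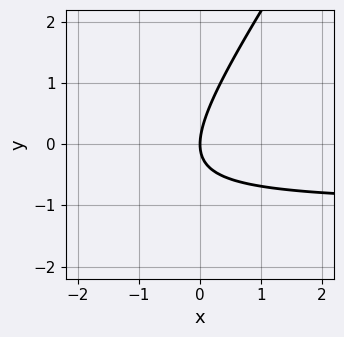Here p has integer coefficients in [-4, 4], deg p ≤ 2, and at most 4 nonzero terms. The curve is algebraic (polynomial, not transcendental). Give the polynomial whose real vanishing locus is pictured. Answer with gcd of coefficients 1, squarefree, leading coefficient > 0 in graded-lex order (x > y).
3*x*y - 2*y^2 + 3*x

1. The degree is 2 — a generic line meets the curve in up to 2 points.
2. Observable constraints: one y-axis crossing is at y = 0; it crosses the x-axis at the gridline x = 0.
3. Putting this together gives p.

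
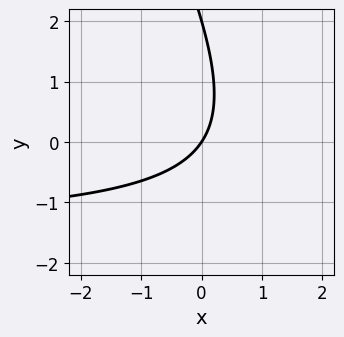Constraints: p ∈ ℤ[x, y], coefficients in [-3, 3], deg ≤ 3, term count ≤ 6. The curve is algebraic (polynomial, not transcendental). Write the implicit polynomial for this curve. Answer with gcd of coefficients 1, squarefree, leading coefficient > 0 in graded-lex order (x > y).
2*x*y + y^2 + 3*x - 2*y

First, deg p = 2.
Next, observable constraints: the y-axis gridline crossings are at y ∈ {0, 2}; it crosses the x-axis at the gridline x = 0.
Finally, assembling these constraints gives the stated polynomial.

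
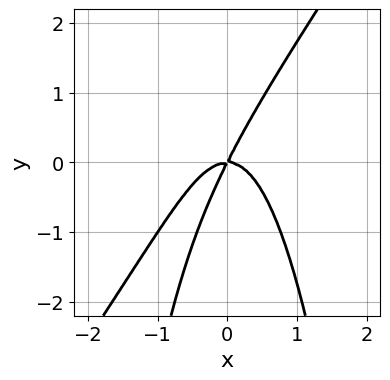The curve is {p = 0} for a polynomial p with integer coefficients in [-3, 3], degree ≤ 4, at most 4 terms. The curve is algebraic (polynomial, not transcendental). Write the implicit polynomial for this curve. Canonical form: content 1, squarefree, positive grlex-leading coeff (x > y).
3*x^3 - 2*x^2*y + 2*x*y - y^2

Degree: the shape is more complex than any degree-2 curve, so deg p = 3.
Checking where it meets the axes: it meets the y-axis at y = 0 (among the integer gridlines); one x-axis crossing is at x = 0.
The integer polynomial consistent with all of this is the stated p.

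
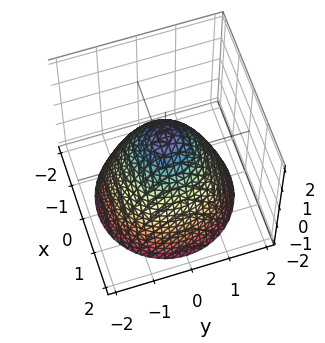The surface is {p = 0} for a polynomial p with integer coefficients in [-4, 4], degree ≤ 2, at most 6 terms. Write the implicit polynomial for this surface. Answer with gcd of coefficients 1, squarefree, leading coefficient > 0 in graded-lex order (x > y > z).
x^2 + y^2 + z - 1

Degree: a generic line meets the surface in up to 2 points, so deg p = 2.
Symmetries: every cross-section ⟂ z is a circle, so x, y appear only via x² + y².
Reading off the gridlines: it meets the z-axis at z = 1 (among the integer gridlines); among the integer gridlines, it crosses the x-axis at x ∈ {-1, 1}.
The integer polynomial consistent with all of this is the stated p. Check: (0, 1, 0) on the y-axis lies on the surface, and p(0, 1, 0) = 0. ✓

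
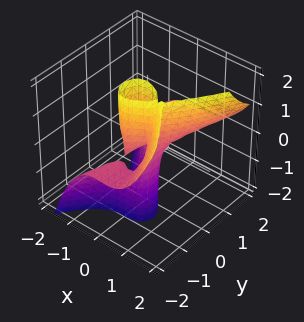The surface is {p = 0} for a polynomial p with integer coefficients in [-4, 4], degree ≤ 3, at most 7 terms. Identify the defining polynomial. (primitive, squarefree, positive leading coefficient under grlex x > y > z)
3*x^3 - x^2*z - 2*y^2*z - 2*x^2 - 2*y*z

Degree: no degree-2 surface has this shape, so deg p = 3.
From the axis intercepts and sections: every point of the y-axis in the box is on the surface; the visible z-axis segment lies entirely on the surface.
These observations pin down the coefficients.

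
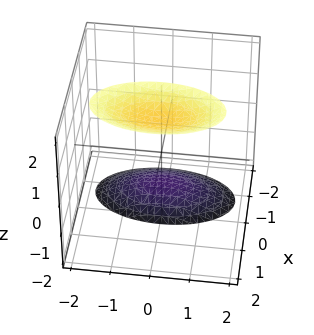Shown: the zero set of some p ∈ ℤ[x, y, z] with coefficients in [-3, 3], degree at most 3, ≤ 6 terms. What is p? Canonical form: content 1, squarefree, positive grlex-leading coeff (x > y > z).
First, the picture has 2 separate pieces.
Then, the degree is 2 — the shape is more complex than any degree-1 surface.
Next, from the visible intercepts: it misses every integer gridline on the x-axis; no y-intercept at any integer in the box.
Finally, together with the visible shape, these determine p as stated.

3*x^2 - 2*x*z + y^2 - z^2 + 3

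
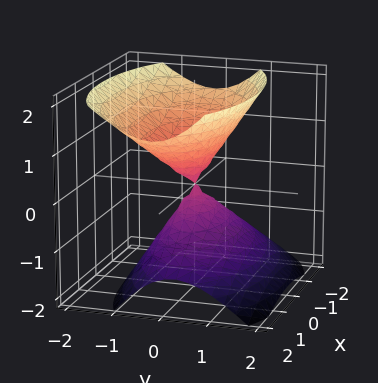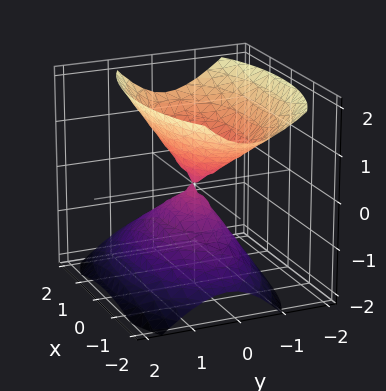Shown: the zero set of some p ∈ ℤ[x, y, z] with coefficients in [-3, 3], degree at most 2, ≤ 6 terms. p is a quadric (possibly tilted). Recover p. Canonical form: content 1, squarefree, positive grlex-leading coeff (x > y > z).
The picture has 2 separate pieces. They look like related sheets of one shape, so recover p as a whole.
deg p = 2. The shape is more complex than any degree-1 surface.
Observable constraints: it meets the z-axis at z = 0 (among the integer gridlines); it crosses the x-axis at the gridline x = 0.
Putting this together gives p.

x^2 + 3*y^2 + y*z - 2*z^2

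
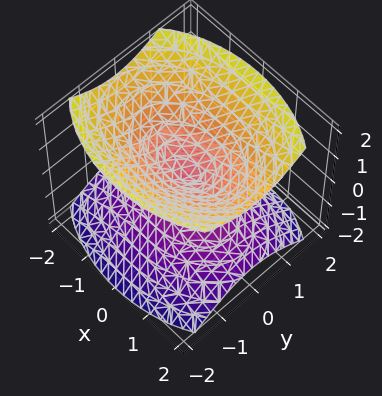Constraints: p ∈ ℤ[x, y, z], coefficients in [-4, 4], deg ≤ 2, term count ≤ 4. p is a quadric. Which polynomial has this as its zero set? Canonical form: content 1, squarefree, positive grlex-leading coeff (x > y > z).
x^2 + 2*y^2 - 2*z^2

The picture has 2 separate pieces. They look like related sheets of one shape, so recover p as a whole.
Degree: a double cone through the origin; a quadric, so deg p = 2.
Symmetries: the x ↦ −x reflection is a symmetry, so x appears only in even powers; mirror symmetry y ↦ −y ⇒ only even powers of y; mirror symmetry z ↦ −z ⇒ only even powers of z.
Checking where it meets the axes: it crosses the y-axis at the gridline y = 0; one x-axis crossing is at x = 0.
The integer polynomial consistent with all of this is the stated p.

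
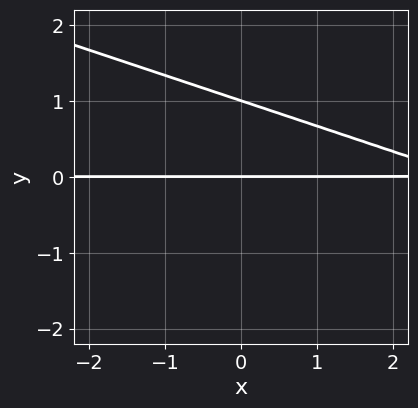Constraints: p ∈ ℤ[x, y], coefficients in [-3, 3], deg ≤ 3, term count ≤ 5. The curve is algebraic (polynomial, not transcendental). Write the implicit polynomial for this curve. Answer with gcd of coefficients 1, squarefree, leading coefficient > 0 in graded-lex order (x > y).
The degree is 2 — no degree-1 curve has this shape.
From the axis intercepts and sections: the y-axis gridline crossings are at y ∈ {0, 1}; every point of the x-axis in the box is on the curve.
Putting this together gives p.

x*y + 3*y^2 - 3*y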